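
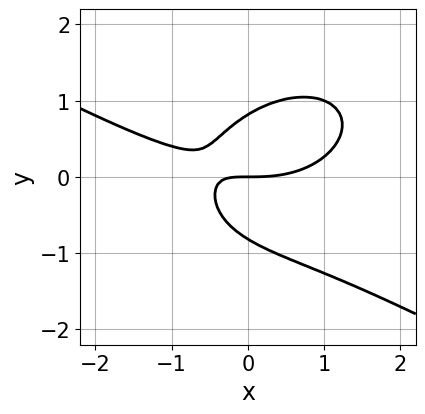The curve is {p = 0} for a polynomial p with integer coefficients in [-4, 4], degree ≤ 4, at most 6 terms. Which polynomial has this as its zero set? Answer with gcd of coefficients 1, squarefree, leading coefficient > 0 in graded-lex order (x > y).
deg p = 3. No degree-2 curve has this shape.
Checking where it meets the axes: one x-axis crossing is at x = 0; it crosses the y-axis at the gridline y = 0.
The integer polynomial consistent with all of this is the stated p.

x^3 + x^2*y + 3*y^3 - 3*x*y - 2*y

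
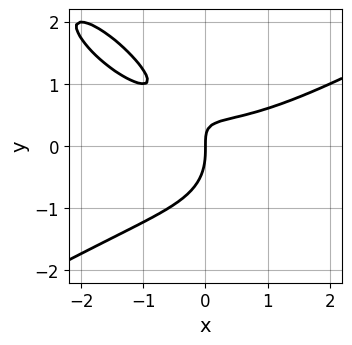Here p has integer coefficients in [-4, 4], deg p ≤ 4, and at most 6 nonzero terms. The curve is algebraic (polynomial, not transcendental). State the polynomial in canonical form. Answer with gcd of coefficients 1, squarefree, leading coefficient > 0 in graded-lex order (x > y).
deg p = 3.
From the visible intercepts: one y-axis crossing is at y = 0; it meets the x-axis at x = 0 (among the integer gridlines).
Solving for integer coefficients yields p as stated.

x^3 - 2*x*y^2 - 2*y^3 - 3*x*y + 2*x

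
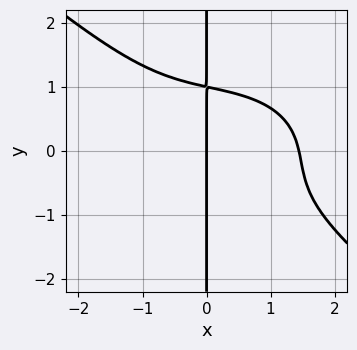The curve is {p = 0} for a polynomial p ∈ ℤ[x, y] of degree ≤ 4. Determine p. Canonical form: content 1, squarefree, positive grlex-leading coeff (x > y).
x^4 + x^2*y^2 + 3*x*y^3 + x^2*y - 3*x

1. deg p = 4. A generic line meets the curve in up to 4 points.
2. Checking where it meets the axes: one x-axis crossing is at x = 0; the visible y-axis segment lies entirely on the curve.
3. Solving for integer coefficients yields p as stated.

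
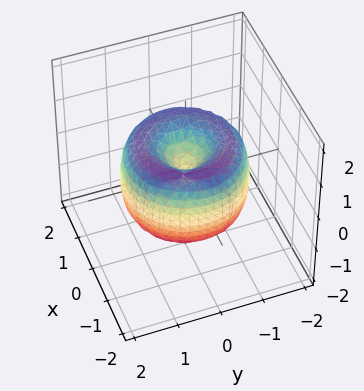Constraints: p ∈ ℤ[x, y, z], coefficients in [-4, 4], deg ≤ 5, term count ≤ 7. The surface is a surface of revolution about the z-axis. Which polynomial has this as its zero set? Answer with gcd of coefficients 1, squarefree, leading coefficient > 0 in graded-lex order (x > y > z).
x^4 + 2*x^2*y^2 + y^4 - 2*x^2 - 2*y^2 + z^2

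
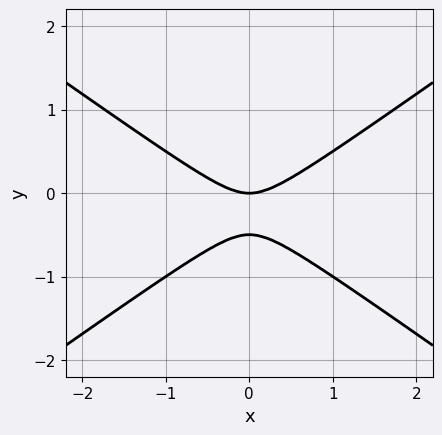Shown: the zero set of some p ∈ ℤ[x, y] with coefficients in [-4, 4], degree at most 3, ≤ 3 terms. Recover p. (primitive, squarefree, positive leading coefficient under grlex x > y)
x^2 - 2*y^2 - y

(a) The degree is 2 — the shape is more complex than any degree-1 curve.
(b) Symmetries: mirror symmetry x ↦ −x ⇒ only even powers of x.
(c) Observable constraints: it meets the y-axis at y = 0 (among the integer gridlines); it crosses the x-axis at the gridline x = 0.
(d) Solving for integer coefficients yields p as stated.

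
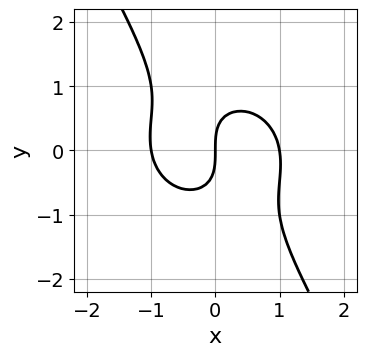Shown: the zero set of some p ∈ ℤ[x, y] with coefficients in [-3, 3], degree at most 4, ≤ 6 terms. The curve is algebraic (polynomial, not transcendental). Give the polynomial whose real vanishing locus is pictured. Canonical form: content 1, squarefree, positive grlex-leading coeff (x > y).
First, deg p = 3. No degree-2 curve has this shape.
Next, checking where it meets the axes: among the integer gridlines, it crosses the x-axis at x ∈ {-1, 0, 1}; it meets the y-axis at y = 0 (among the integer gridlines).
Finally, fitting integer coefficients to these (and the overall shape) gives p.

3*x^3 + x^2*y + 3*x*y^2 + 2*y^3 - 3*x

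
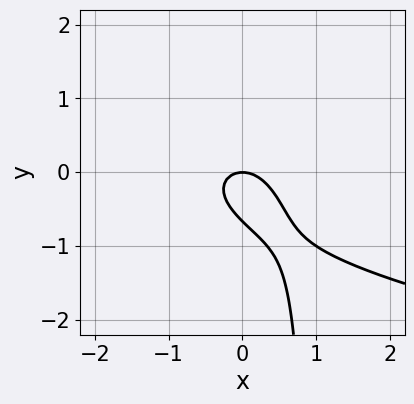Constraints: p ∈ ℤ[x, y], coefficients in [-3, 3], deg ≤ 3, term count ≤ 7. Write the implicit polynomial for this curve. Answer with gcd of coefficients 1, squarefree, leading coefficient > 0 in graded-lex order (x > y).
3*x*y^2 - 3*x^2 - x*y - 3*y^2 - 2*y

First, the degree is 3 — the shape is more complex than any degree-2 curve.
Next, from the visible intercepts: it crosses the x-axis at the gridline x = 0; it meets the y-axis at y = 0 (among the integer gridlines).
Finally, the integer polynomial consistent with all of this is the stated p.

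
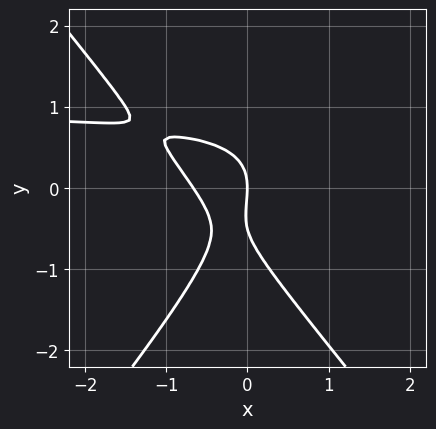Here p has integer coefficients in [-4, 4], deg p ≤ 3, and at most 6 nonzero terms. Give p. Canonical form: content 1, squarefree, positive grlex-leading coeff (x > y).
3*x^2*y - 2*y^3 - 3*x^2 - y^2 - 2*x

(a) The degree is 3 — the shape is more complex than any degree-2 curve.
(b) Observable constraints: it crosses the x-axis at the gridline x = 0; one y-axis crossing is at y = 0.
(c) Putting this together gives p.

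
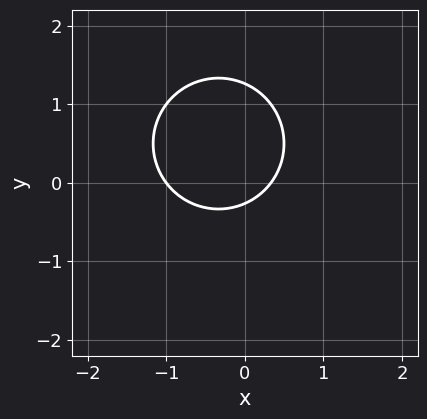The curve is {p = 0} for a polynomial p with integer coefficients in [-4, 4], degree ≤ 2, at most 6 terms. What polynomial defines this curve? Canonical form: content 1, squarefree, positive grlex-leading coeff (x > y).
3*x^2 + 3*y^2 + 2*x - 3*y - 1

The degree is 2 — the shape is more complex than any degree-1 curve.
Against the integer gridlines: it crosses the x-axis at the gridline x = -1.
These observations pin down the coefficients.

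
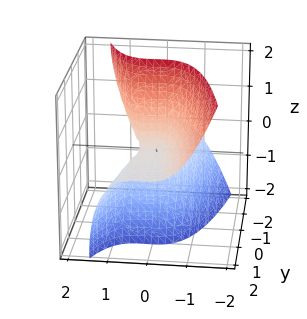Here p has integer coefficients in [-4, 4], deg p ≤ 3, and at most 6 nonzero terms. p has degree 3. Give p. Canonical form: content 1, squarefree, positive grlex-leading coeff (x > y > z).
The degree is 3 — the shape is more complex than any degree-2 surface.
From the axis intercepts and sections: it crosses the x-axis at the gridline x = 0; it meets the z-axis at z = 0 (among the integer gridlines).
Assembling these constraints gives the stated polynomial. Check: (0, -1, 0) on the y-axis lies on the surface, and p(0, -1, 0) = 0. ✓

2*x^3 - x^2 + 2*y*z + z^2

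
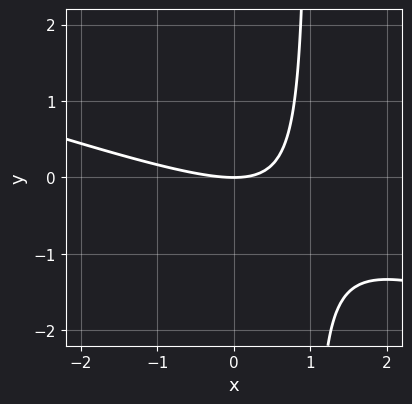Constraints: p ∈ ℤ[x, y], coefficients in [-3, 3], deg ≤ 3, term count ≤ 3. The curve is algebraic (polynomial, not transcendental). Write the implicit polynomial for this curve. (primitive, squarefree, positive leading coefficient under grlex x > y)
x^2 + 3*x*y - 3*y

deg p = 2. No degree-1 curve has this shape.
Checking where it meets the axes: it crosses the y-axis at the gridline y = 0; one x-axis crossing is at x = 0.
These observations pin down the coefficients.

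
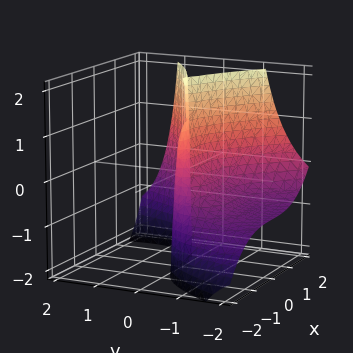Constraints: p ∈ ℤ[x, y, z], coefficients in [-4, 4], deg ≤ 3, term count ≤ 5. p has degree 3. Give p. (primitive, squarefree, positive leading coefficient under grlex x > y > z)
First, the degree is 3 — the shape is more complex than any degree-2 surface.
Then, observable constraints: it meets the y-axis at y = 0 (among the integer gridlines); the visible z-axis segment lies entirely on the surface.
Finally, the integer polynomial consistent with all of this is the stated p.

x^3 - 2*y^2*z - 3*y^2 + y*z - 2*y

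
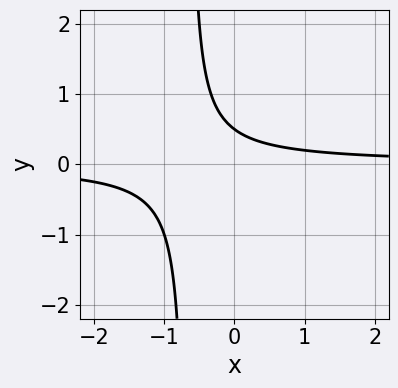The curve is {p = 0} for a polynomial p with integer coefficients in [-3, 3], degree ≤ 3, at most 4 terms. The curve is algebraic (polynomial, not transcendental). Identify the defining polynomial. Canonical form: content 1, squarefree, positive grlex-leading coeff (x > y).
3*x*y + 2*y - 1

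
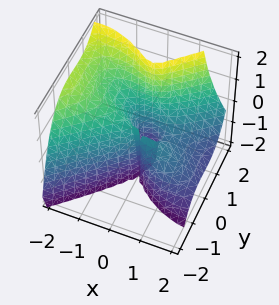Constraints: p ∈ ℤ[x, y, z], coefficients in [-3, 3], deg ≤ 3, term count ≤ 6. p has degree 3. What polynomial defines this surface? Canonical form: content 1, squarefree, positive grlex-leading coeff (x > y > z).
2*x^3 + 3*x^2*z - 3*y^3 + 3*y^2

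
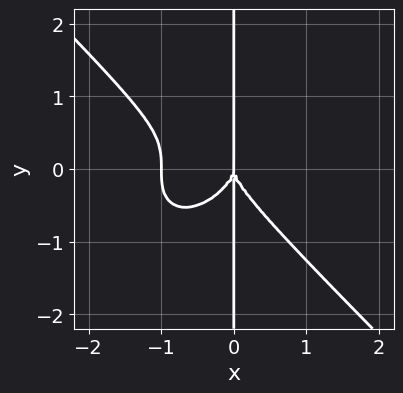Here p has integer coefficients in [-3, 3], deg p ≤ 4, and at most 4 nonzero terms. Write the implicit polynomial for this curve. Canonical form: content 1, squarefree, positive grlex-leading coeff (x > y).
x^4 + x*y^3 + x^3

First, degree: a generic line meets the curve in up to 4 points, so deg p = 4.
Next, checking where it meets the axes: the visible y-axis segment lies entirely on the curve; among the integer gridlines, it crosses the x-axis at x ∈ {-1, 0}.
Finally, solving for integer coefficients yields p as stated.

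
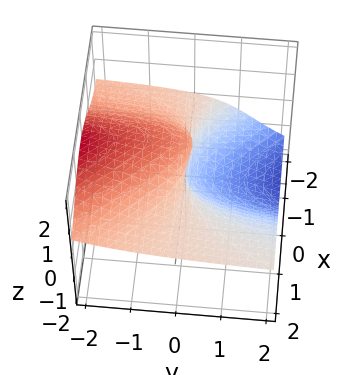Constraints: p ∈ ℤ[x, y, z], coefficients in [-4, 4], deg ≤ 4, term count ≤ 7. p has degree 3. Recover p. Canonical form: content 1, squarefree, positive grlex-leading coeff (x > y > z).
(a) deg p = 3. A generic line meets the surface in up to 3 points.
(b) From the axis intercepts and sections: it crosses the z-axis at the gridline z = 0; every point of the x-axis in the box is on the surface; one y-axis crossing is at y = 0.
(c) Together with the visible shape, these determine p as stated.

3*x^2*z + 2*x*y*z + 2*z^3 + 3*x*z + 2*y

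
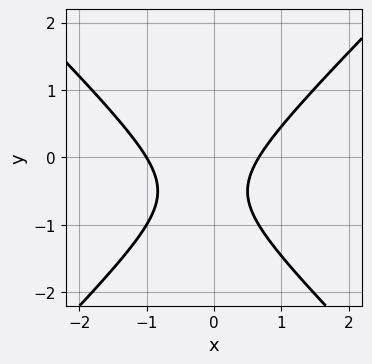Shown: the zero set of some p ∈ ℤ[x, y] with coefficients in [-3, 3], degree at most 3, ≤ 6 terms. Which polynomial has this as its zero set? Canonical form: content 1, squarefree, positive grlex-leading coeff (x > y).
3*x^2 - 3*y^2 + x - 3*y - 2

deg p = 2. No degree-1 curve has this shape.
Against the integer gridlines: it crosses the x-axis at the gridline x = -1; no y-intercept at any integer in the box.
The integer polynomial consistent with all of this is the stated p.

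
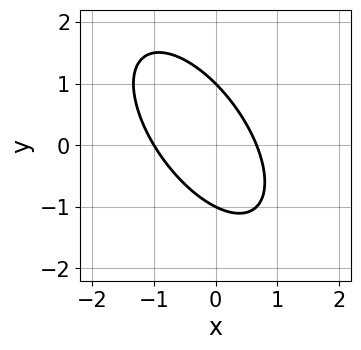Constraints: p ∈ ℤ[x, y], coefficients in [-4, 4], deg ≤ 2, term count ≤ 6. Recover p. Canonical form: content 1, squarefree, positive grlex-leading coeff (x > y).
1. The degree is 2 — the shape is more complex than any degree-1 curve.
2. Reading off the gridlines: among the integer gridlines, it crosses the y-axis at y ∈ {-1, 1}; one x-axis crossing is at x = -1.
3. Putting this together gives p.

3*x^2 + 3*x*y + 2*y^2 + x - 2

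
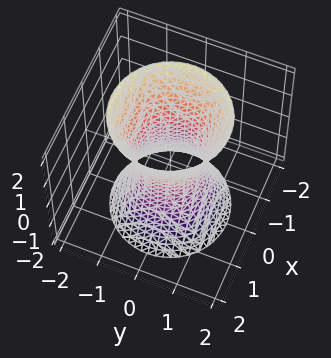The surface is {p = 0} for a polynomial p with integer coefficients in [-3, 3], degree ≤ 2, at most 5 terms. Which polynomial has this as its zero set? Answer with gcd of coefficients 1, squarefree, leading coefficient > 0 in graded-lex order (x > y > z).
3*x^2 + 3*y^2 - z^2 - 2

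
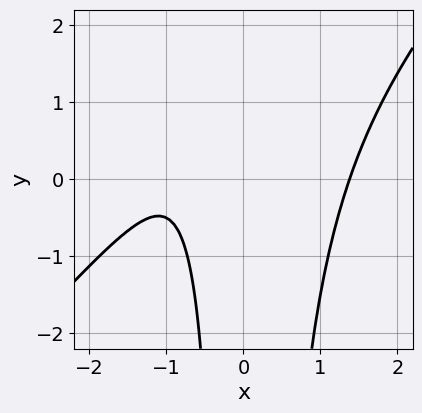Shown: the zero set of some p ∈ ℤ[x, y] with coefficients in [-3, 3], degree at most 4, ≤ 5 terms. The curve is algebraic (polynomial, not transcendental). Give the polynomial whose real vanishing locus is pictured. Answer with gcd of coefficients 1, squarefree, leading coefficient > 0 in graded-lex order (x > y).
2*x^3 - 2*x^2*y + x^2 - 3*x - 3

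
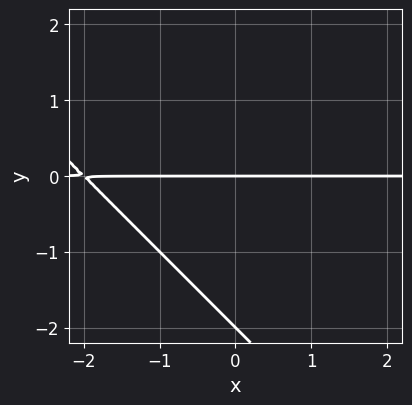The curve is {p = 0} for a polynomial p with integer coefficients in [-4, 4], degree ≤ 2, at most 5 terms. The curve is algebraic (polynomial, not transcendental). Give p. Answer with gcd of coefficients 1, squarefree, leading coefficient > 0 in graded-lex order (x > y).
1. Degree: the shape is more complex than any degree-1 curve, so deg p = 2.
2. From the axis intercepts and sections: every point of the x-axis in the box is on the curve; the y-axis gridline crossings are at y ∈ {-2, 0}.
3. These observations pin down the coefficients.

x*y + y^2 + 2*y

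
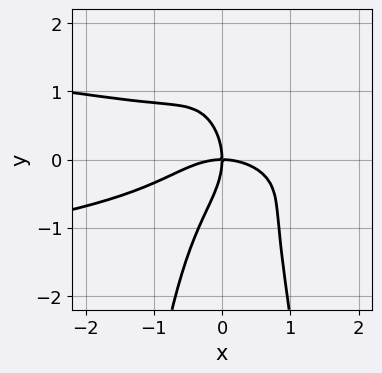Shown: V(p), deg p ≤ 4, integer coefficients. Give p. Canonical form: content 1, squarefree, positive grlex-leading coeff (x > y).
3*x^2*y^2 + x^3 + y^3 + 2*x*y

First, degree: a generic line meets the curve in up to 4 points, so deg p = 4.
Then, checking where it meets the axes: one y-axis crossing is at y = 0; one x-axis crossing is at x = 0.
Finally, matching integer coefficients to the picture gives p.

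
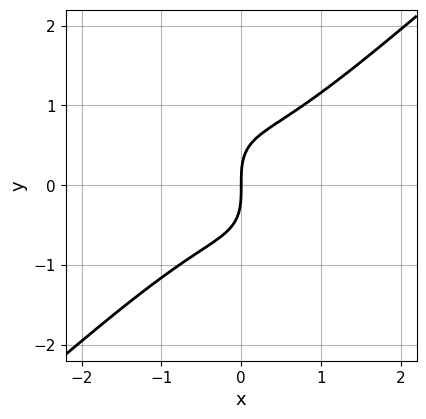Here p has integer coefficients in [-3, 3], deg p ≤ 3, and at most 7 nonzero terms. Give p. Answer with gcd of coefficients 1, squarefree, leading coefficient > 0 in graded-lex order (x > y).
(a) deg p = 3. No degree-2 curve has this shape.
(b) Checking where it meets the axes: it meets the y-axis at y = 0 (among the integer gridlines); it meets the x-axis at x = 0 (among the integer gridlines).
(c) Assembling these constraints gives the stated polynomial.

3*x^3 + x^2*y - 3*x*y^2 - 2*y^3 + 3*x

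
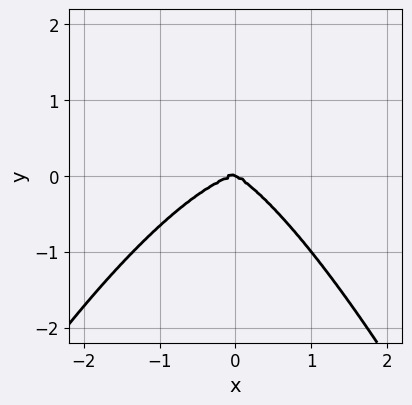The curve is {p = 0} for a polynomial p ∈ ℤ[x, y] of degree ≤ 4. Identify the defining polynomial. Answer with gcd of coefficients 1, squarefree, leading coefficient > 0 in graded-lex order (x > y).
x^4 + x*y^2 + 2*y^3

1. The degree is 4 — a generic line meets the curve in up to 4 points.
2. From the axis intercepts and sections: it crosses the x-axis at the gridline x = 0; one y-axis crossing is at y = 0.
3. The integer polynomial consistent with all of this is the stated p.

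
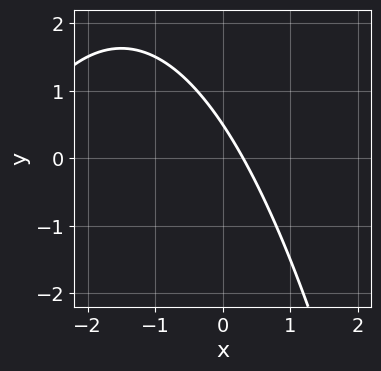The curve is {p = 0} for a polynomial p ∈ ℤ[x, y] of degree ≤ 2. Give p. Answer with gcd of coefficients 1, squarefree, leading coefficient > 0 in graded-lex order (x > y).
(a) The degree is 2 — no degree-1 curve has this shape.
(b) The integer polynomial consistent with all of this is the stated p.

x^2 + 3*x + 2*y - 1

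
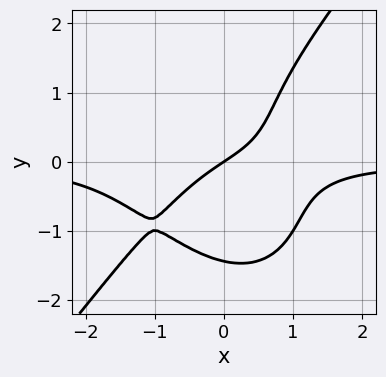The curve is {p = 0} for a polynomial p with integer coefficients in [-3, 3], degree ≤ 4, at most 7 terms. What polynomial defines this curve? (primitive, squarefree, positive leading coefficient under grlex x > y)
2*x^3*y - y^4 + 2*x^2*y + 2*x - 3*y

1. The degree is 4 — no degree-3 curve has this shape.
2. Reading off the gridlines: it meets the y-axis at y = 0 (among the integer gridlines); one x-axis crossing is at x = 0.
3. Putting this together gives p.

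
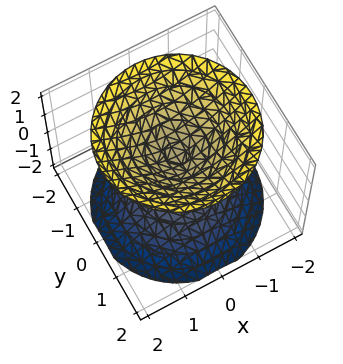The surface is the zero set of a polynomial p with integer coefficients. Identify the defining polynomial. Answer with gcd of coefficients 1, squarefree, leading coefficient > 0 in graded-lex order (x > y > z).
2*x^2 + 2*y^2 - 2*z^2 + 1

There are 2 components. Treating them together as one polynomial.
deg p = 2. Two sheets facing apart; a quadric.
Symmetries: it's symmetric under z → −z, forcing even powers of z; every cross-section ⟂ z is a circle, so x, y appear only via x² + y².
Checking where it meets the axes: the surface avoids every integer y-axis point in the box; a circular section at z = 2 has radius between 1 and 2.
Putting this together gives p.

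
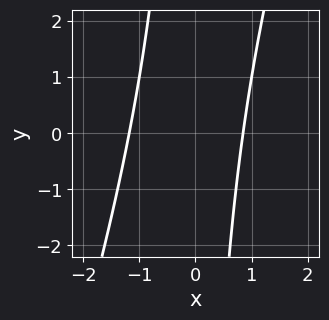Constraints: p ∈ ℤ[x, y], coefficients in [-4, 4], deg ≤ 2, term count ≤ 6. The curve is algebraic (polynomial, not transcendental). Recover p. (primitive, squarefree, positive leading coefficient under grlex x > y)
3*x^2 - x*y + x - 3

The degree is 2 — no degree-1 curve has this shape.
Observable constraints: the curve avoids every integer y-axis point in the box.
Assembling these constraints gives the stated polynomial.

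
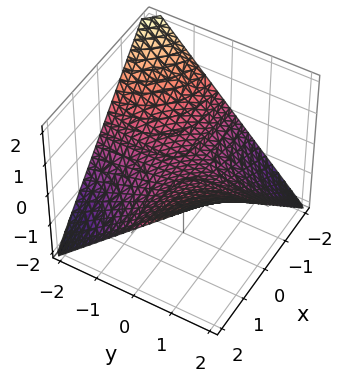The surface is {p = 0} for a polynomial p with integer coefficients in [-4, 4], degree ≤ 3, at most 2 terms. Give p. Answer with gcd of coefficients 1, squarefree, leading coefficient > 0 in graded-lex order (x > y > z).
(a) Degree: a hyperbolic paraboloid; a quadric, so deg p = 2.
(b) Reading off the gridlines: the visible y-axis segment lies entirely on the surface; the visible x-axis segment lies entirely on the surface; it crosses the z-axis at the gridline z = 0.
(c) Putting this together gives p.

x*y - 2*z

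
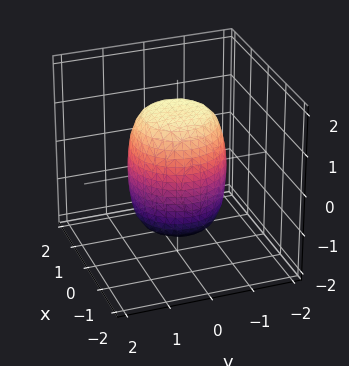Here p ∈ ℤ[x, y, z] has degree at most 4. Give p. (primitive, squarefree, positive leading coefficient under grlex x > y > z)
The degree is 4 — no degree-3 surface has this shape.
Symmetries: every cross-section ⟂ z is a circle, so x, y appear only via x² + y².
Observable constraints: a circular section at z = -1 has radius exactly 1.
Putting this together gives p.

2*x^4 + 4*x^2*y^2 + 2*y^4 - x^2 - y^2 + z^2 - 2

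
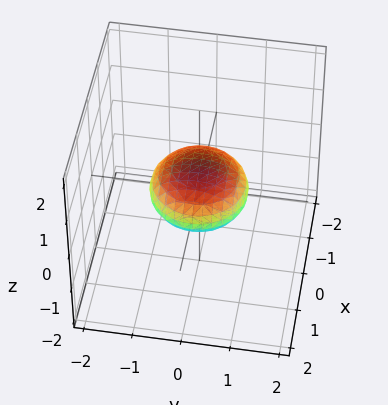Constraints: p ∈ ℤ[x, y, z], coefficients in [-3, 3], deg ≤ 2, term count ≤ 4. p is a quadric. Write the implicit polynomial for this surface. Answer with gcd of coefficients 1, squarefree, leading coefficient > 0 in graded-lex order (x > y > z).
1. deg p = 2. Bounded and convex; a quadric.
2. Symmetry: the z-axis is an axis of rotation, so x and y enter only as x² + y²; the z ↦ −z reflection is a symmetry, so z appears only in even powers.
3. Observable constraints: a circular section at z = 0 has radius exactly 1; among the integer gridlines, it crosses the x-axis at x ∈ {-1, 1}.
4. Solving for integer coefficients yields p as stated. Check: (0, -1, 0) on the y-axis lies on the surface, and p(0, -1, 0) = 0. ✓

x^2 + y^2 + 2*z^2 - 1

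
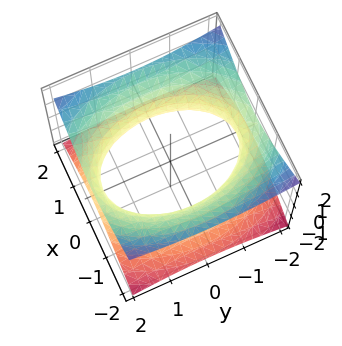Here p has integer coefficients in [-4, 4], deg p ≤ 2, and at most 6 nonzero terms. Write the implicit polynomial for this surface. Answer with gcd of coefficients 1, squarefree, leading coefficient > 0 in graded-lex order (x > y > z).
2*x^2 + y^2 - 3*z^2 - 3

The degree is 2 — one connected sheet with a waist; a quadric.
Symmetries: mirror symmetry z ↦ −z ⇒ only even powers of z; it's symmetric under x → −x, forcing even powers of x; it's symmetric under y → −y, forcing even powers of y.
Checking where it meets the axes: the surface avoids every integer z-axis point in the box.
The integer polynomial consistent with all of this is the stated p.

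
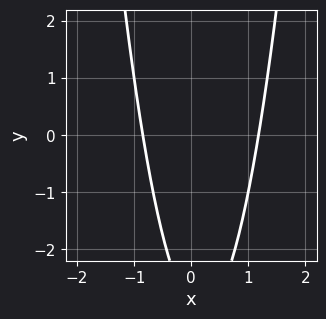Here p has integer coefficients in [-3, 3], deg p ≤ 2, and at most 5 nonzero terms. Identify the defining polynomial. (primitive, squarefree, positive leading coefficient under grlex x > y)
3*x^2 - x - y - 3

1. Degree: a generic line meets the curve in up to 2 points, so deg p = 2.
2. From the axis intercepts and sections: no y-intercept at any integer in the box.
3. Assembling these constraints gives the stated polynomial.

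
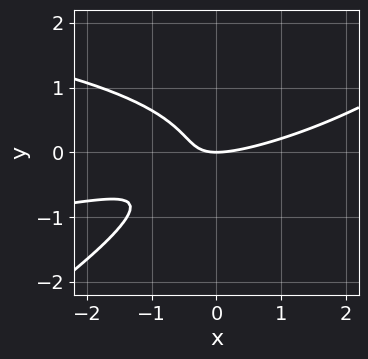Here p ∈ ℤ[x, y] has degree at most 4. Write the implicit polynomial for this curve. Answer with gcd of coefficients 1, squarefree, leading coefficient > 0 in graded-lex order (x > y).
2*x*y^2 - 3*y^3 + x^2 - 3*x*y - 2*y

(a) The degree is 3 — no degree-2 curve has this shape.
(b) Reading off the gridlines: one x-axis crossing is at x = 0; it meets the y-axis at y = 0 (among the integer gridlines).
(c) The integer polynomial consistent with all of this is the stated p.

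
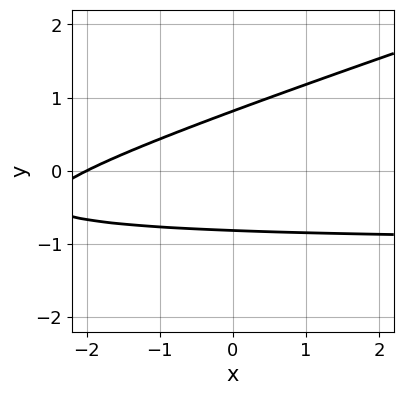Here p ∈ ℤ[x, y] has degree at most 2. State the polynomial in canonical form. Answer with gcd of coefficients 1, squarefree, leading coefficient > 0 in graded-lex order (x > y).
x*y - 3*y^2 + x + 2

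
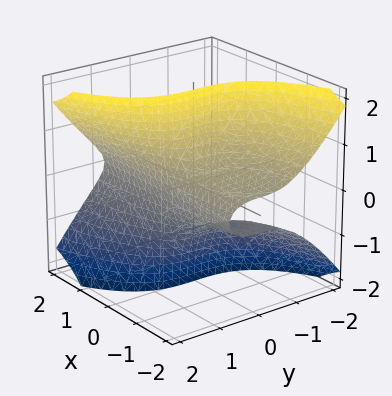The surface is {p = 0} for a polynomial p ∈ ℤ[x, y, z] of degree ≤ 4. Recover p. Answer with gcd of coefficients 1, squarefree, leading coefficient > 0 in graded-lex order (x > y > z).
3*x*z^2 - 2*y^3 + 1

Degree: the shape is more complex than any degree-2 surface, so deg p = 3.
From the visible intercepts: no x-intercept at any integer in the box; no z-intercept at any integer in the box.
Fitting integer coefficients to these (and the overall shape) gives p.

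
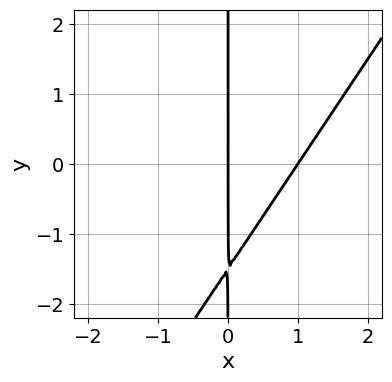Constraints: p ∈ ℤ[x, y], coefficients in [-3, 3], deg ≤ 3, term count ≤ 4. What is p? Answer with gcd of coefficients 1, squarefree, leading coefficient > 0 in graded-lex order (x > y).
3*x^2 - 2*x*y - 3*x

First, the degree is 2 — a generic line meets the curve in up to 2 points.
Then, against the integer gridlines: the visible y-axis segment lies entirely on the curve; the x-axis gridline crossings are at x ∈ {0, 1}.
Finally, fitting integer coefficients to these (and the overall shape) gives p.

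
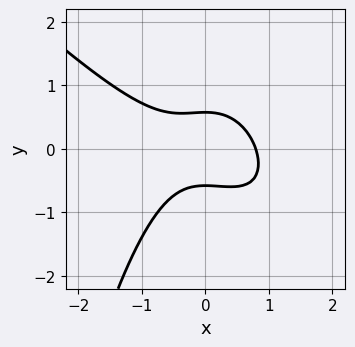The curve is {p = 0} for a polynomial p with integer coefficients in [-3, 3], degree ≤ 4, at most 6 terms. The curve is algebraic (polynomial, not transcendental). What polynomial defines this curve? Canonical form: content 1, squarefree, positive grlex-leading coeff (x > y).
First, deg p = 3.
Finally, the integer polynomial consistent with all of this is the stated p.

2*x^3 + 2*x^2*y + 3*y^2 - 1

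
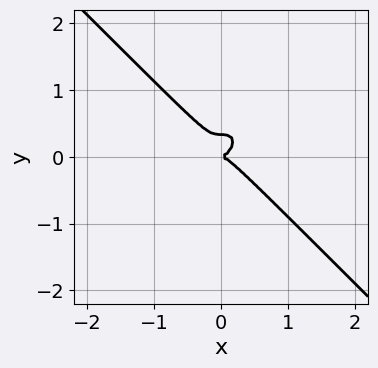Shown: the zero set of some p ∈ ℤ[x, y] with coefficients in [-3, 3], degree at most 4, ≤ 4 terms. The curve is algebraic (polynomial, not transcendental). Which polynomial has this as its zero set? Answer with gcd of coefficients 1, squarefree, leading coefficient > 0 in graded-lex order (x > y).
3*x^3 + 3*y^3 - y^2

Degree: no degree-2 curve has this shape, so deg p = 3.
From the visible intercepts: one x-axis crossing is at x = 0; it meets the y-axis at y = 0 (among the integer gridlines).
Together with the visible shape, these determine p as stated.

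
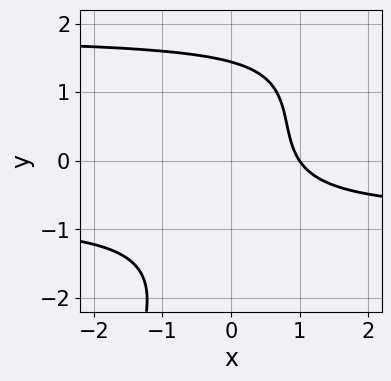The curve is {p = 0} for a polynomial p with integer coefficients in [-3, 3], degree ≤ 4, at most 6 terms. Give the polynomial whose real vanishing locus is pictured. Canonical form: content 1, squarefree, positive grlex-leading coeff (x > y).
2*x*y^2 - y^3 - 2*x*y - 3*x + 3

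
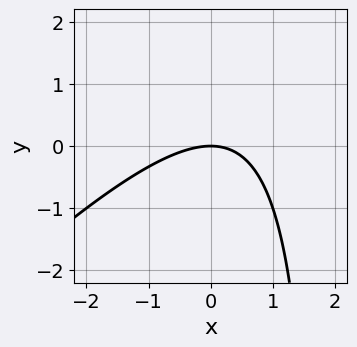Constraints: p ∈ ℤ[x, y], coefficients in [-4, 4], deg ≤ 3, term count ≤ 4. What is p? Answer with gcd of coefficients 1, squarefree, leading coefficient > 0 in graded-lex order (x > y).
x^2 - x*y + 2*y

1. Degree: no degree-1 curve has this shape, so deg p = 2.
2. Checking where it meets the axes: it meets the x-axis at x = 0 (among the integer gridlines); it meets the y-axis at y = 0 (among the integer gridlines).
3. Matching integer coefficients to the picture gives p.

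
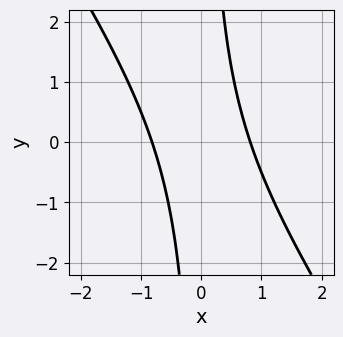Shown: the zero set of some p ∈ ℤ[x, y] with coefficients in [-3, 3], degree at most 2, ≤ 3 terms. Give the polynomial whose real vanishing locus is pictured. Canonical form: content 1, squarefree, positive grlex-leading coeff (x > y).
(a) deg p = 2. The shape is more complex than any degree-1 curve.
(b) From the visible intercepts: it misses every integer gridline on the y-axis.
(c) The integer polynomial consistent with all of this is the stated p.

3*x^2 + 2*x*y - 2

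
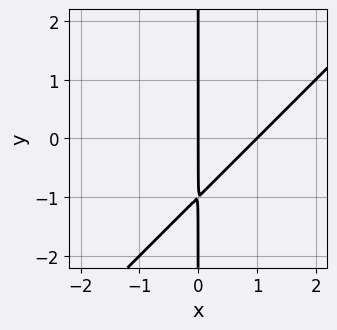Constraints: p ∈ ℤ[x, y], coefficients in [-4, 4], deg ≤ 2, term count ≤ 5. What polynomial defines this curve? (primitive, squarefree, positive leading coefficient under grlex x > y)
x^2 - x*y - x

Degree: a generic line meets the curve in up to 2 points, so deg p = 2.
Against the integer gridlines: the x-axis gridline crossings are at x ∈ {0, 1}; every point of the y-axis in the box is on the curve.
Solving for integer coefficients yields p as stated.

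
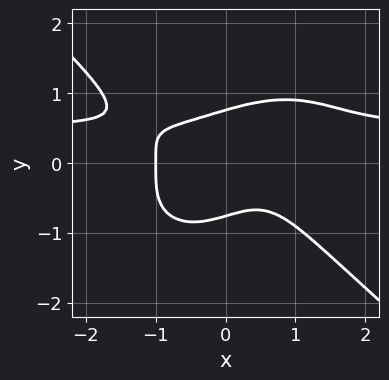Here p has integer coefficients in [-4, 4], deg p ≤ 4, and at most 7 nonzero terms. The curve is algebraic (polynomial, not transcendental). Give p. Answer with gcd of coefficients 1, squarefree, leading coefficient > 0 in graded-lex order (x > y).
2*x^3*y + 3*y^4 - x^3 - 2*x*y - 1

The degree is 4 — a generic line meets the curve in up to 4 points.
Reading off the gridlines: it crosses the x-axis at the gridline x = -1.
Putting this together gives p.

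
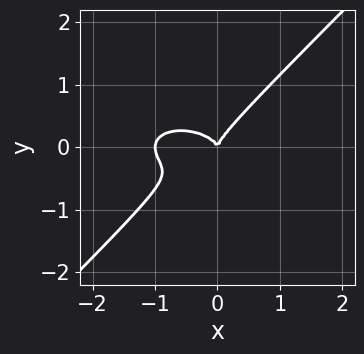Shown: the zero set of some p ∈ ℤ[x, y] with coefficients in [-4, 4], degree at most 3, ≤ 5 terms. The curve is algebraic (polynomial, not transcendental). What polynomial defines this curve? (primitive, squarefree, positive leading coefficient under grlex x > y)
First, deg p = 3. The shape is more complex than any degree-2 curve.
Next, checking where it meets the axes: it meets the y-axis at y = 0 (among the integer gridlines); the x-axis gridline crossings are at x ∈ {-1, 0}.
Finally, these observations pin down the coefficients.

x^3 + 2*x*y^2 - 3*y^3 + x^2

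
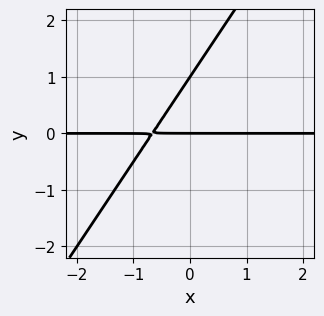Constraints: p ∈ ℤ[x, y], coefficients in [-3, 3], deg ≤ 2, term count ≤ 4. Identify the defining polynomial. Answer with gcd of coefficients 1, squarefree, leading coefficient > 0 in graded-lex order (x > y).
3*x*y - 2*y^2 + 2*y

Degree: no degree-1 curve has this shape, so deg p = 2.
From the visible intercepts: the visible x-axis segment lies entirely on the curve; the y-axis gridline crossings are at y ∈ {0, 1}.
Putting this together gives p.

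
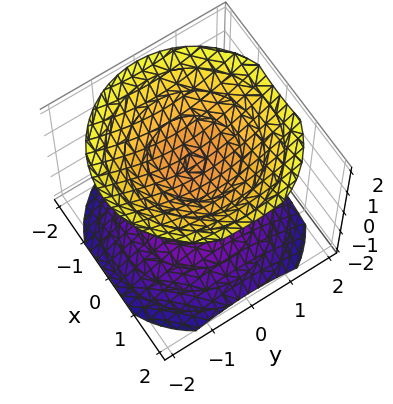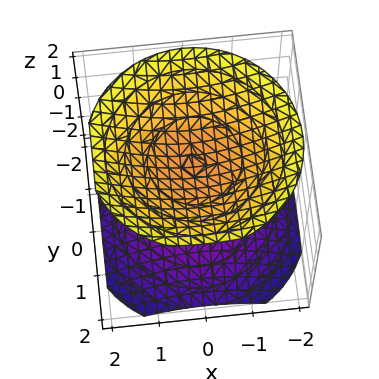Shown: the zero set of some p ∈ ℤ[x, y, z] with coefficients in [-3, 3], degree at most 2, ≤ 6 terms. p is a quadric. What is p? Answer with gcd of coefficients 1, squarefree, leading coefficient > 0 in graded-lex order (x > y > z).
First, there are 2 components. They look like related sheets of one shape, so recover p as a whole.
Next, degree: two sheets facing apart; a quadric, so deg p = 2.
Next, symmetries: the surface is invariant under rotation about z: p = q(x² + y², z); mirror symmetry z ↦ −z ⇒ only even powers of z.
Then, against the integer gridlines: the z-axis gridline crossings are at z ∈ {-1, 1}; no x-intercept at any integer in the box.
Finally, these observations pin down the coefficients.

2*x^2 + 2*y^2 - 3*z^2 + 3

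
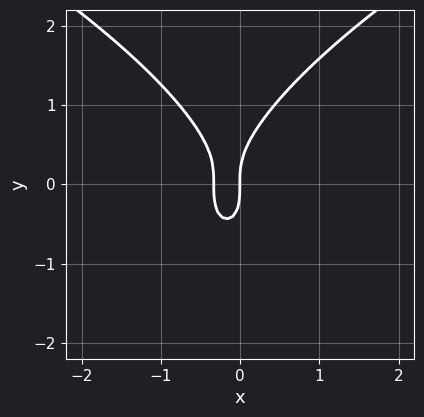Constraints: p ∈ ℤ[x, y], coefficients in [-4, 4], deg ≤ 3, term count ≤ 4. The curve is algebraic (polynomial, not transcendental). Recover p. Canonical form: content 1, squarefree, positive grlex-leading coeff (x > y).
Degree: the shape is more complex than any degree-2 curve, so deg p = 3.
From the axis intercepts and sections: it meets the y-axis at y = 0 (among the integer gridlines); it crosses the x-axis at the gridline x = 0.
Together with the visible shape, these determine p as stated.

y^3 - 3*x^2 - x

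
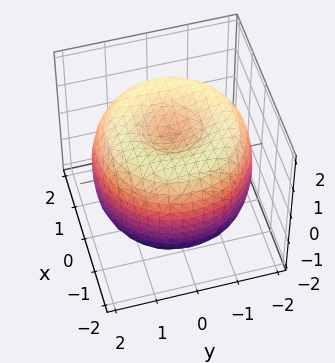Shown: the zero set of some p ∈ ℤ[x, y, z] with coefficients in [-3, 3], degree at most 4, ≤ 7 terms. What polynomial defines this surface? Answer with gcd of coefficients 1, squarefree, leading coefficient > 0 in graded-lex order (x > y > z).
x^4 + 2*x^2*y^2 + y^4 - 3*x^2 - 3*y^2 + 2*z^2 - 2

(a) deg p = 4. A generic line meets the surface in up to 4 points.
(b) By symmetry, the z-axis is an axis of rotation, so x and y enter only as x² + y².
(c) Checking where it meets the axes: a circular section at z = -1 has radius between 1 and 2; among the integer gridlines, it crosses the z-axis at z ∈ {-1, 1}.
(d) These observations pin down the coefficients.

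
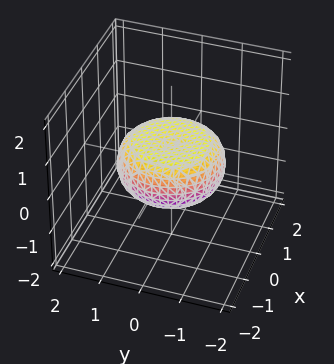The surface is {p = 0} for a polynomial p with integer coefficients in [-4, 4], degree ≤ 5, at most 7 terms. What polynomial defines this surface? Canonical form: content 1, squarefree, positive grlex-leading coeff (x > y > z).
deg p = 4. No degree-3 surface has this shape.
By symmetry, every cross-section ⟂ z is a circle, so x, y appear only via x² + y².
Observable constraints: a circular section at z = 0 has radius between 1 and 2.
The integer polynomial consistent with all of this is the stated p.

x^4 + 2*x^2*y^2 + y^4 - x^2 - y^2 + 3*z^2 - 1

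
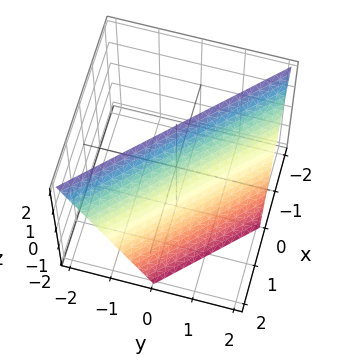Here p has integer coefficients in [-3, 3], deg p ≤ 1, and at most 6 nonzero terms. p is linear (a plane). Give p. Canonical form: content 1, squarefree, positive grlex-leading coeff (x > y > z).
2*x + 2*y + z - 2

1. The degree is 1 — the surface is flat (a plane).
2. Observable constraints: it crosses the y-axis at the gridline y = 1; it crosses the z-axis at the gridline z = 2; it crosses the x-axis at the gridline x = 1.
3. Matching integer coefficients to the picture gives p.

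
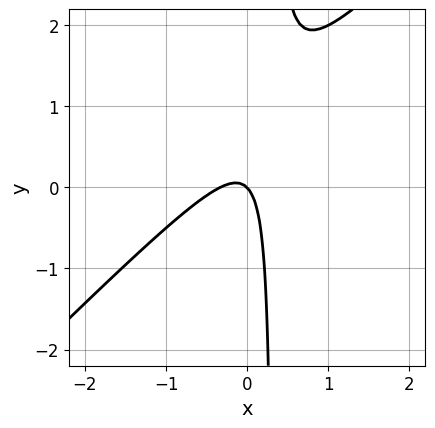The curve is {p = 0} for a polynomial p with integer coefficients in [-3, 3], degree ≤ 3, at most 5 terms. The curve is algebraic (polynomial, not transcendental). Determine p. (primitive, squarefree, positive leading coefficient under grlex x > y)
3*x^2 - 3*x*y + x + y

1. The degree is 2 — no degree-1 curve has this shape.
2. From the axis intercepts and sections: it crosses the y-axis at the gridline y = 0; it meets the x-axis at x = 0 (among the integer gridlines).
3. Together with the visible shape, these determine p as stated.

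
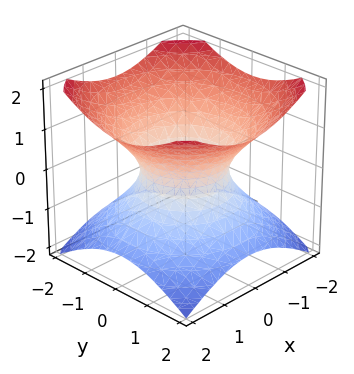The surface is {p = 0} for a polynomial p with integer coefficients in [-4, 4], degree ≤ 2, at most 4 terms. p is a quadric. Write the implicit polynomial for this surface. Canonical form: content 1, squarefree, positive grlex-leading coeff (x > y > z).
2*x^2 + 2*y^2 - 3*z^2 - 2

deg p = 2. An hourglass — one-sheet hyperboloid; a quadric.
Symmetries: mirror symmetry z ↦ −z ⇒ only even powers of z; the surface is invariant under rotation about z: p = q(x² + y², z).
Reading off the gridlines: a circular section at z = 0 has radius exactly 1; among the integer gridlines, it crosses the x-axis at x ∈ {-1, 1}.
These observations pin down the coefficients. Check: (0, 1, 0) on the y-axis lies on the surface, and p(0, 1, 0) = 0. ✓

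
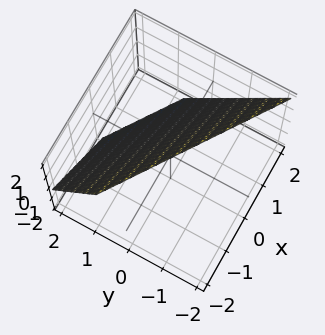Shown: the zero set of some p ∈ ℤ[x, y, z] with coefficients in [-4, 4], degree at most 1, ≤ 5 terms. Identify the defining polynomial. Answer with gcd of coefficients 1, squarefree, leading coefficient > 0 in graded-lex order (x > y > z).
2*x + 3*y + 2*z - 2

1. Degree: the surface is flat (a plane), so deg p = 1.
2. Reading off the gridlines: it meets the z-axis at z = 1 (among the integer gridlines); it crosses the x-axis at the gridline x = 1.
3. Assembling these constraints gives the stated polynomial.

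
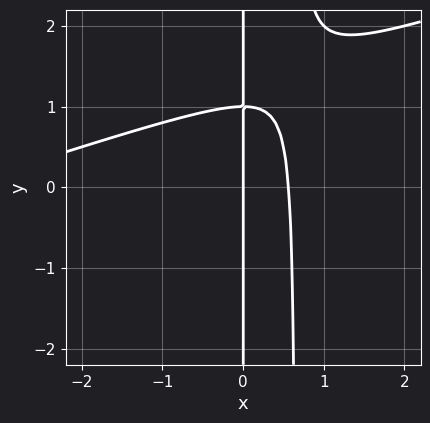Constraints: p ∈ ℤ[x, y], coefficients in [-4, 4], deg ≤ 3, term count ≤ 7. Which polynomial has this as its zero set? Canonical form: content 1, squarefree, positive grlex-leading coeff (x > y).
First, degree: a generic line meets the curve in up to 3 points, so deg p = 3.
Next, from the visible intercepts: it crosses the x-axis at the gridline x = 0; the visible y-axis segment lies entirely on the curve.
Finally, matching integer coefficients to the picture gives p.

x^3 - 3*x^2*y + 3*x^2 + 2*x*y - 2*x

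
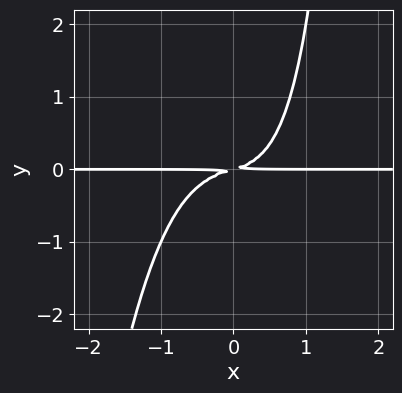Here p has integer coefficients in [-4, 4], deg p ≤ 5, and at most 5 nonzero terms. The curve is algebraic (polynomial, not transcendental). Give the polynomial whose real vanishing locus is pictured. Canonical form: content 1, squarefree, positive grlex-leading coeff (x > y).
First, the degree is 4 — a generic line meets the curve in up to 4 points.
Next, from the axis intercepts and sections: the visible x-axis segment lies entirely on the curve.
Finally, together with the visible shape, these determine p as stated.

3*x^3*y + x*y^2 + x*y - 3*y^2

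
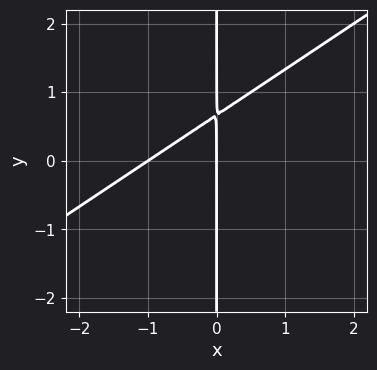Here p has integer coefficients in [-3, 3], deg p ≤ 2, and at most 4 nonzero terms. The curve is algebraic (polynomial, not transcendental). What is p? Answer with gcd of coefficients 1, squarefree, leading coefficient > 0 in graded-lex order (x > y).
2*x^2 - 3*x*y + 2*x

Degree: no degree-1 curve has this shape, so deg p = 2.
Reading off the gridlines: the x-axis gridline crossings are at x ∈ {-1, 0}; every point of the y-axis in the box is on the curve.
The integer polynomial consistent with all of this is the stated p.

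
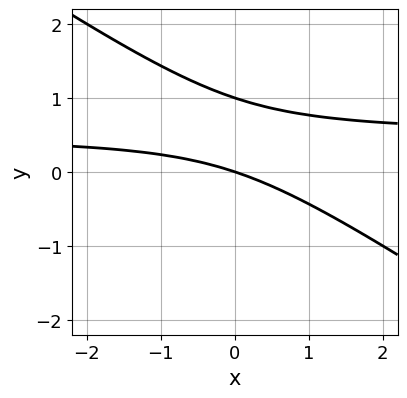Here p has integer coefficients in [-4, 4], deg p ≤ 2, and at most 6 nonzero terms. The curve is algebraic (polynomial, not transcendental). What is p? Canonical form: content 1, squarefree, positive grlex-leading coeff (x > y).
deg p = 2. A generic line meets the curve in up to 2 points.
Against the integer gridlines: among the integer gridlines, it crosses the y-axis at y ∈ {0, 1}; one x-axis crossing is at x = 0.
Together with the visible shape, these determine p as stated.

2*x*y + 3*y^2 - x - 3*y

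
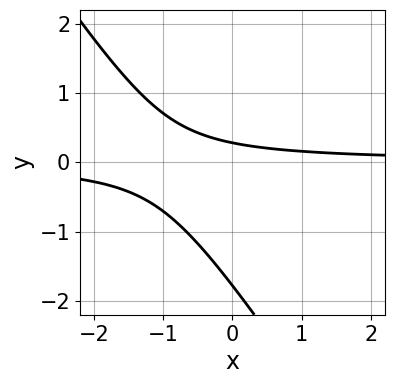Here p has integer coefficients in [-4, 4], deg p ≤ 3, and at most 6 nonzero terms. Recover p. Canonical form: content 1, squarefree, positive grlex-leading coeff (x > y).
First, degree: a generic line meets the curve in up to 2 points, so deg p = 2.
Then, against the integer gridlines: the curve avoids every integer x-axis point in the box.
Finally, matching integer coefficients to the picture gives p.

3*x*y + 2*y^2 + 3*y - 1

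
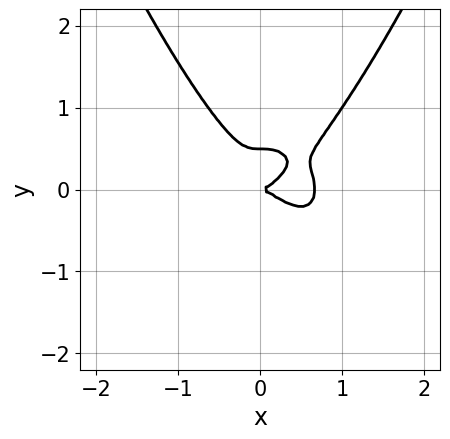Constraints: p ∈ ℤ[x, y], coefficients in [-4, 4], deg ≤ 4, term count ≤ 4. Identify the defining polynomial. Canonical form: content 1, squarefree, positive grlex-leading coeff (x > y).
3*x^4 - 2*x^3 - 2*y^3 + y^2

1. deg p = 4. No degree-3 curve has this shape.
2. Against the integer gridlines: it meets the y-axis at y = 0 (among the integer gridlines); it crosses the x-axis at the gridline x = 0.
3. Together with the visible shape, these determine p as stated.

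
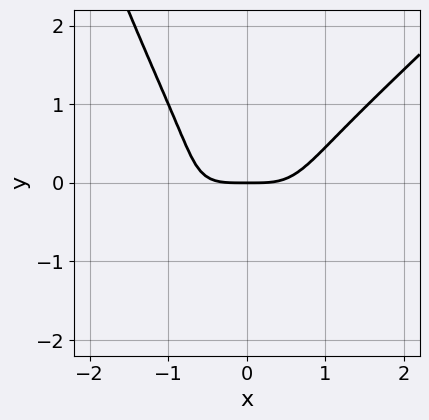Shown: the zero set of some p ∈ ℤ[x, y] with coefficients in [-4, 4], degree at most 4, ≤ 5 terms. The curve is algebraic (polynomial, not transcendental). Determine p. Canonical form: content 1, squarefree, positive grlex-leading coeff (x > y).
(a) The degree is 4 — the shape is more complex than any degree-3 curve.
(b) Reading off the gridlines: it crosses the y-axis at the gridline y = 0; one x-axis crossing is at x = 0.
(c) These observations pin down the coefficients.

x^4 - x^3*y - y^3 - y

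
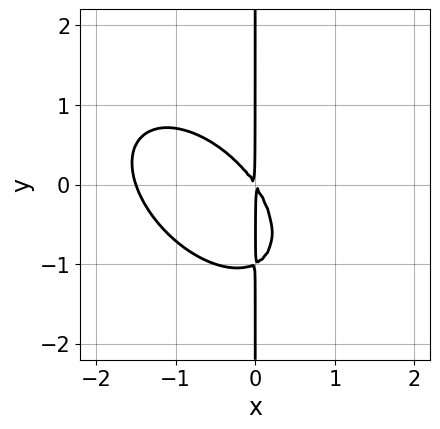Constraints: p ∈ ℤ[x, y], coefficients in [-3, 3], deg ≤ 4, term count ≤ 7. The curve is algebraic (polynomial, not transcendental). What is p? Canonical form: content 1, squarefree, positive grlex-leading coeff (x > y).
The degree is 3 — no degree-2 curve has this shape.
Reading off the gridlines: every point of the y-axis in the box is on the curve.
These observations pin down the coefficients.

2*x^3 + 2*x^2*y + 2*x*y^2 + 3*x^2 + 2*x*y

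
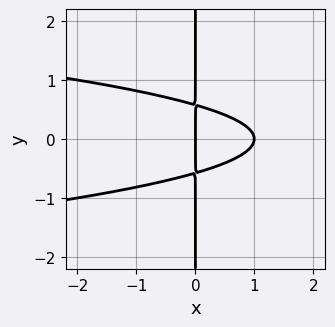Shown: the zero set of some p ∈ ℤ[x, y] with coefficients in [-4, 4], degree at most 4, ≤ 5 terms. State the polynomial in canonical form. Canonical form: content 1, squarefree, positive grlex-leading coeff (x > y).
3*x*y^2 + x^2 - x

Degree: no degree-2 curve has this shape, so deg p = 3.
Symmetries: it's symmetric under y → −y, forcing even powers of y.
From the visible intercepts: the x-axis gridline crossings are at x ∈ {0, 1}; every point of the y-axis in the box is on the curve.
The integer polynomial consistent with all of this is the stated p.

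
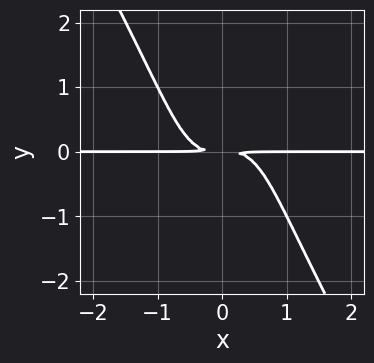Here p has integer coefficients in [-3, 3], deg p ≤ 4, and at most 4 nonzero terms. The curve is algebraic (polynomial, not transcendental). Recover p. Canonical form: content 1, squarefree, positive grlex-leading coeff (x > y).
Degree: a generic line meets the curve in up to 4 points, so deg p = 4.
From the axis intercepts and sections: every point of the x-axis in the box is on the curve.
Together with the visible shape, these determine p as stated.

3*x^3*y - x*y^3 + 2*y^2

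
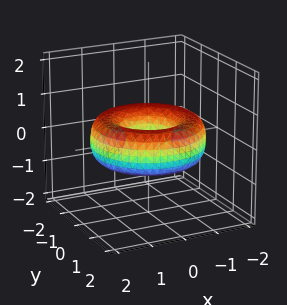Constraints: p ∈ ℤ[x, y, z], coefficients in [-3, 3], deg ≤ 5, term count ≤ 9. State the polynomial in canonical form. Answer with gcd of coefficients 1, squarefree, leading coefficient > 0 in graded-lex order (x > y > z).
(a) deg p = 4.
(b) Symmetries: rotational symmetry about the z-axis ⇒ p depends on x, y only through x² + y².
(c) From the axis intercepts and sections: a circular section at z = 0 has radius between 0 and 1; it misses every integer gridline on the z-axis.
(d) Putting this together gives p.

x^4 + 2*x^2*y^2 + y^4 - 3*x^2 - 3*y^2 + 3*z^2 + 1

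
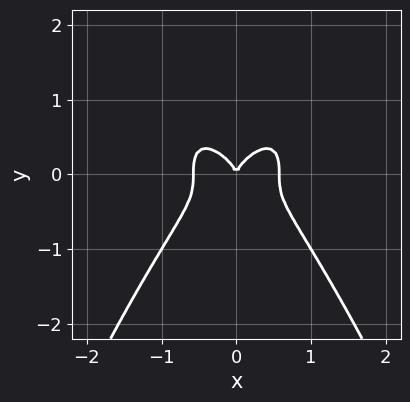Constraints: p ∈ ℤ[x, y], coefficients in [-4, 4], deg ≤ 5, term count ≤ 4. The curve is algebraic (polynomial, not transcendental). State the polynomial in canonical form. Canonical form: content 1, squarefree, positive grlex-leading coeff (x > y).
3*x^4 + 2*y^3 - x^2

1. deg p = 4.
2. Symmetries: mirror symmetry x ↦ −x ⇒ only even powers of x.
3. Observable constraints: it crosses the x-axis at the gridline x = 0; it meets the y-axis at y = 0 (among the integer gridlines).
4. Putting this together gives p.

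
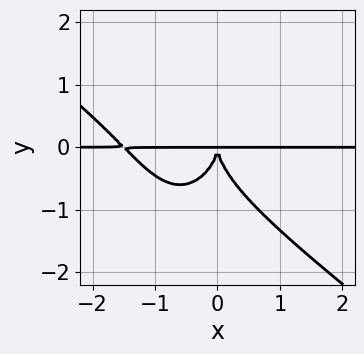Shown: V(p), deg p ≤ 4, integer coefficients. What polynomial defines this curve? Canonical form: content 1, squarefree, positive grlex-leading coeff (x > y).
deg p = 4.
Against the integer gridlines: the visible x-axis segment lies entirely on the curve.
The integer polynomial consistent with all of this is the stated p.

2*x^3*y + 2*x^2*y^2 + y^4 + 3*x^2*y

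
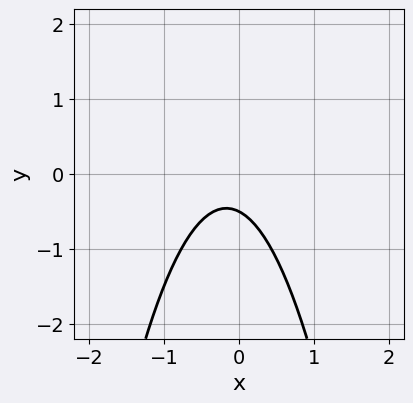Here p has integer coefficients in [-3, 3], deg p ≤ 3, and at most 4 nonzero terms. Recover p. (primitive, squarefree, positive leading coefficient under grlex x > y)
3*x^2 + x + 2*y + 1

Degree: no degree-1 curve has this shape, so deg p = 2.
Observable constraints: the curve avoids every integer x-axis point in the box.
Fitting integer coefficients to these (and the overall shape) gives p.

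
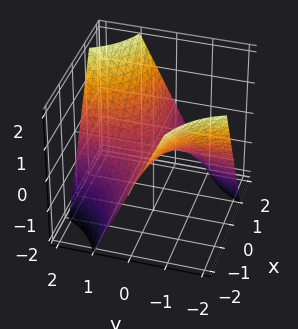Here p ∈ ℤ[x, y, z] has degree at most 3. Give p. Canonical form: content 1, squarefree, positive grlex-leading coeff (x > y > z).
x*y - z

1. Degree: a hyperbolic paraboloid; a quadric, so deg p = 2.
2. From the axis intercepts and sections: the visible y-axis segment lies entirely on the surface; it meets the z-axis at z = 0 (among the integer gridlines).
3. The integer polynomial consistent with all of this is the stated p. Check: (-2, 0, 0) on the x-axis lies on the surface, and p(-2, 0, 0) = 0. ✓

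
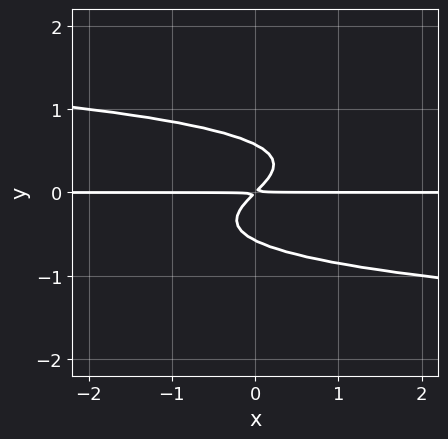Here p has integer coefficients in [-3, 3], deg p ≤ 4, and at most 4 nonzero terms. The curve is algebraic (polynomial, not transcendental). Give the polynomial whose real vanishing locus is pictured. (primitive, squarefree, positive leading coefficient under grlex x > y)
3*y^4 + x*y - y^2

(a) deg p = 4. No degree-3 curve has this shape.
(b) From the visible intercepts: every point of the x-axis in the box is on the curve.
(c) The integer polynomial consistent with all of this is the stated p.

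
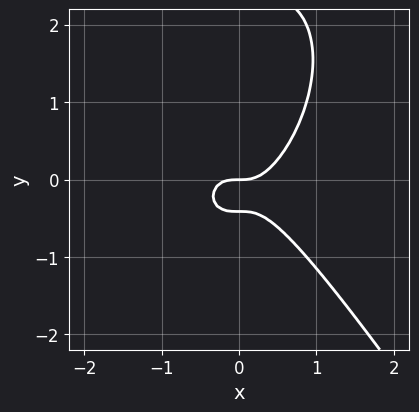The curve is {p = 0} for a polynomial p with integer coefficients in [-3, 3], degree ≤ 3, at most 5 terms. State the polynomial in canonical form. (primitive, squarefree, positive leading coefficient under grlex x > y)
First, deg p = 3. The shape is more complex than any degree-2 curve.
Then, checking where it meets the axes: it meets the x-axis at x = 0 (among the integer gridlines); one y-axis crossing is at y = 0.
Finally, assembling these constraints gives the stated polynomial.

3*x^3 + y^3 - 2*y^2 - y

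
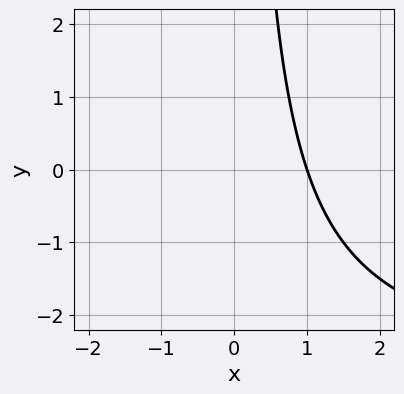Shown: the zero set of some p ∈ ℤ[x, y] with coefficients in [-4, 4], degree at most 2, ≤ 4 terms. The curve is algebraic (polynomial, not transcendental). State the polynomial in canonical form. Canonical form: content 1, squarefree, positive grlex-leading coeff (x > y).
deg p = 2.
Checking where it meets the axes: it meets the x-axis at x = 1 (among the integer gridlines); the curve avoids every integer y-axis point in the box.
Together with the visible shape, these determine p as stated.

x*y + 3*x - 3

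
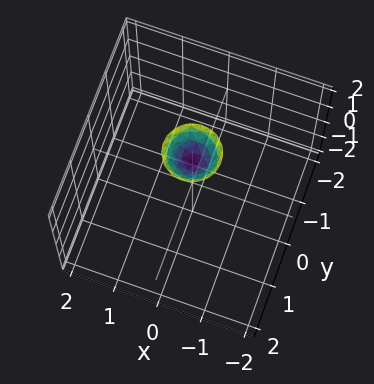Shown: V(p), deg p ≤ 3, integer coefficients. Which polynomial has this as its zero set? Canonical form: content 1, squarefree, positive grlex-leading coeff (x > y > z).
3*x^2 + 3*y^2 - 2*z + 3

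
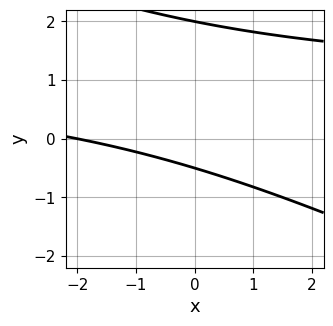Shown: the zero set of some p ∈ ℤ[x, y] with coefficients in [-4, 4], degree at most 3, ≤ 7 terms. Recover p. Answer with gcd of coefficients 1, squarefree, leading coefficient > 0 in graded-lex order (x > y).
x*y + 2*y^2 - x - 3*y - 2

(a) The degree is 2 — the shape is more complex than any degree-1 curve.
(b) Reading off the gridlines: it crosses the y-axis at the gridline y = 2; it meets the x-axis at x = -2 (among the integer gridlines).
(c) Matching integer coefficients to the picture gives p.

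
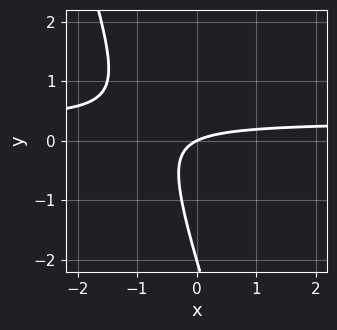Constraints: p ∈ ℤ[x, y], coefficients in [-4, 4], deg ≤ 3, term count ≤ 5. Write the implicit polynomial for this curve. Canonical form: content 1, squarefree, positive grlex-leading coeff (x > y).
3*x*y + y^2 - x + 2*y

deg p = 2. No degree-1 curve has this shape.
From the visible intercepts: the y-axis gridline crossings are at y ∈ {-2, 0}; it meets the x-axis at x = 0 (among the integer gridlines).
The integer polynomial consistent with all of this is the stated p.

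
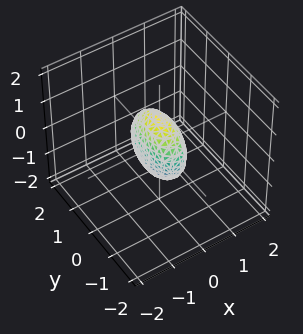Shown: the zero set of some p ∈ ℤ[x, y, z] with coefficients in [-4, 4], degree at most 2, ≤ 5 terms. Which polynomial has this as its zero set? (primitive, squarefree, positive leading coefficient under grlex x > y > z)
1. deg p = 2. Bounded and convex; a quadric.
2. Symmetries: it's symmetric under x → −x, forcing even powers of x; it's symmetric under y → −y, forcing even powers of y; the z ↦ −z reflection is a symmetry, so z appears only in even powers.
3. Checking where it meets the axes: among the integer gridlines, it crosses the y-axis at y ∈ {-1, 1}; the z-axis gridline crossings are at z ∈ {-1, 1}.
4. Fitting integer coefficients to these (and the overall shape) gives p.

3*x^2 + y^2 + z^2 - 1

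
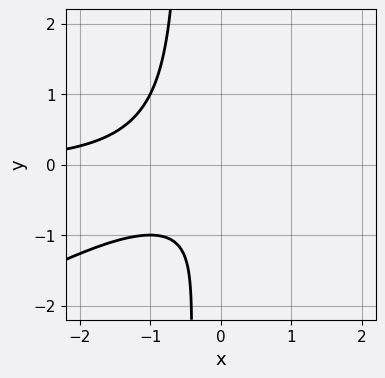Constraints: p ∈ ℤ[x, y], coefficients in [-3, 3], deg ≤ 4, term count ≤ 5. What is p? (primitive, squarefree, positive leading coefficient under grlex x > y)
x^2*y - 2*x*y^2 - y^2 - y - 1

First, degree: the shape is more complex than any degree-2 curve, so deg p = 3.
Next, checking where it meets the axes: it misses every integer gridline on the x-axis; no y-intercept at any integer in the box.
Finally, together with the visible shape, these determine p as stated.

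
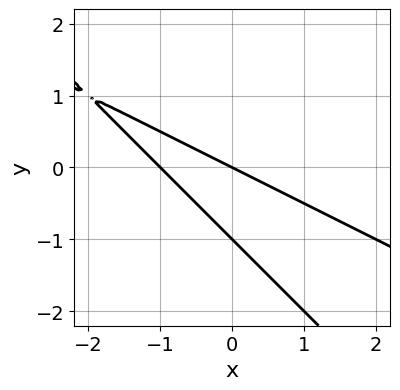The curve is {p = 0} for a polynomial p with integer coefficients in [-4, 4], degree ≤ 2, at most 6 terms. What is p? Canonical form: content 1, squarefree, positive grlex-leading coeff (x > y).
x^2 + 3*x*y + 2*y^2 + x + 2*y

(a) The degree is 2 — the shape is more complex than any degree-1 curve.
(b) Checking where it meets the axes: among the integer gridlines, it crosses the x-axis at x ∈ {-1, 0}; the y-axis gridline crossings are at y ∈ {-1, 0}.
(c) The integer polynomial consistent with all of this is the stated p.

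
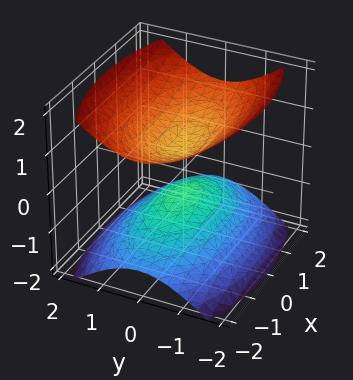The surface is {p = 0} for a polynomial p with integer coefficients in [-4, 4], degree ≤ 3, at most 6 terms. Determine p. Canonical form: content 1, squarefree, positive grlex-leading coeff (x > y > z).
1. There are 2 components. Treating them together as one polynomial.
2. deg p = 2. Two sheets facing apart; a quadric.
3. Symmetries: it's symmetric under z → −z, forcing even powers of z; the x ↦ −x reflection is a symmetry, so x appears only in even powers; it's symmetric under y → −y, forcing even powers of y.
4. From the axis intercepts and sections: it misses every integer gridline on the x-axis; no y-intercept at any integer in the box.
5. Fitting integer coefficients to these (and the overall shape) gives p.

x^2 + 3*y^2 - 3*z^2 + 1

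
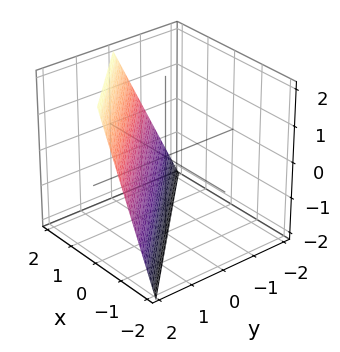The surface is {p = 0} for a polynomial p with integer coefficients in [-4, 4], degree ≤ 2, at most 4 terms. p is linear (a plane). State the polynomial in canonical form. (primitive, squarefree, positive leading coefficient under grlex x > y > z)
2*x + 2*y - z - 2

Degree: the surface is flat (a plane), so deg p = 1.
Reading off the gridlines: one z-axis crossing is at z = -2; it meets the y-axis at y = 1 (among the integer gridlines).
Putting this together gives p. Check: (1, 0, 0) on the x-axis lies on the surface, and p(1, 0, 0) = 0. ✓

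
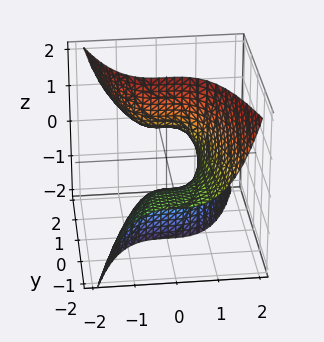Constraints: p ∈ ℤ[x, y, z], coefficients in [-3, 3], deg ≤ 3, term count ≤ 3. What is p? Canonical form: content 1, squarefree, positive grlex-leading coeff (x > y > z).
1. Degree: the shape is more complex than any degree-2 surface, so deg p = 3.
2. From the axis intercepts and sections: no z-intercept at any integer in the box; it misses every integer gridline on the y-axis.
3. Solving for integer coefficients yields p as stated.

2*x^3 + 3*y*z - 1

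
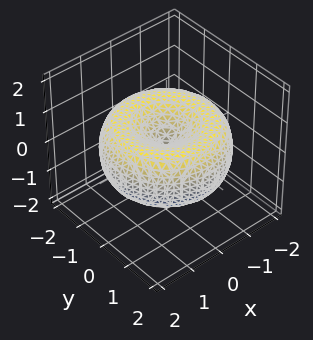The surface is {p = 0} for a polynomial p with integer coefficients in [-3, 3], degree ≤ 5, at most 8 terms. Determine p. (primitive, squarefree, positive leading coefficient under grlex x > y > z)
x^4 + 2*x^2*y^2 + y^4 - 3*x^2 - 3*y^2 + 3*z^2

1. deg p = 4. A generic line meets the surface in up to 4 points.
2. By symmetry, every cross-section ⟂ z is a circle, so x, y appear only via x² + y².
3. From the axis intercepts and sections: one z-axis crossing is at z = 0; it meets the y-axis at y = 0 (among the integer gridlines); one x-axis crossing is at x = 0; a circular section at z = 0 has radius between 1 and 2.
4. Matching integer coefficients to the picture gives p.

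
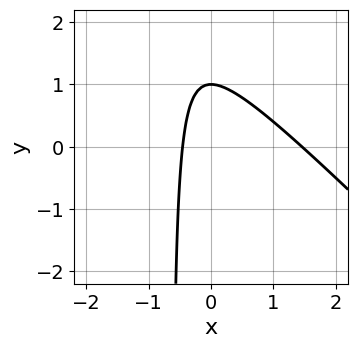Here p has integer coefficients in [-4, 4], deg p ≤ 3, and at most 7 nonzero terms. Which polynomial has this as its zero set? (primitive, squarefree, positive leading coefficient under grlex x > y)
3*x^2 + 3*x*y - 3*x + 2*y - 2

(a) Degree: a generic line meets the curve in up to 2 points, so deg p = 2.
(b) Against the integer gridlines: it meets the y-axis at y = 1 (among the integer gridlines).
(c) Matching integer coefficients to the picture gives p.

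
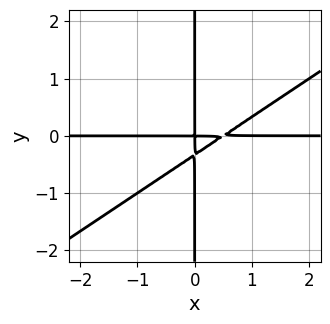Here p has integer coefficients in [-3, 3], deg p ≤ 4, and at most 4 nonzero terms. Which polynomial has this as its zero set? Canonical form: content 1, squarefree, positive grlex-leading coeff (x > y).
(a) deg p = 3. No degree-2 curve has this shape.
(b) From the visible intercepts: every point of the y-axis in the box is on the curve; the visible x-axis segment lies entirely on the curve.
(c) These observations pin down the coefficients.

2*x^2*y - 3*x*y^2 - x*y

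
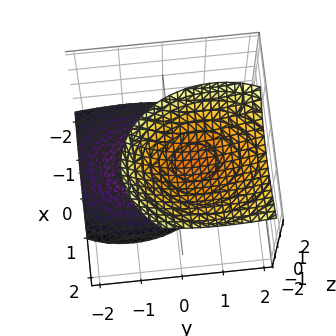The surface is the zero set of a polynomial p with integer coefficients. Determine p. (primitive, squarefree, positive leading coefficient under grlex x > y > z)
3*x^2 - 2*x*z + 2*y^2 - 2*y*z - 2*z^2 + 2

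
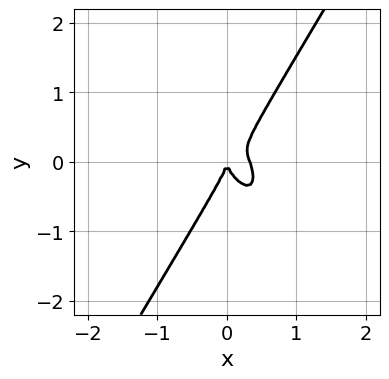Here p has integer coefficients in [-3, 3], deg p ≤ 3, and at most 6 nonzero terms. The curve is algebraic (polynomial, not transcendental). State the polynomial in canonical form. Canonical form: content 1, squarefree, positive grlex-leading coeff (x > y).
3*x^3 + x^2*y - y^3 - x^2

First, degree: a generic line meets the curve in up to 3 points, so deg p = 3.
Next, against the integer gridlines: it crosses the y-axis at the gridline y = 0; it crosses the x-axis at the gridline x = 0.
Finally, these observations pin down the coefficients.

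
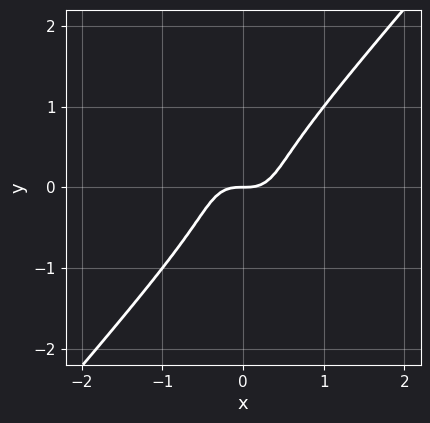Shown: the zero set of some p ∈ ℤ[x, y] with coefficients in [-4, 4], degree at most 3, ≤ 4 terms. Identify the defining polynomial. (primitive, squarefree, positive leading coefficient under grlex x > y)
3*x^3 - 2*y^3 - y

First, deg p = 3. No degree-2 curve has this shape.
Next, against the integer gridlines: one y-axis crossing is at y = 0; it meets the x-axis at x = 0 (among the integer gridlines).
Finally, together with the visible shape, these determine p as stated.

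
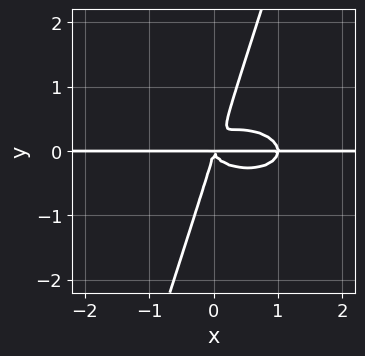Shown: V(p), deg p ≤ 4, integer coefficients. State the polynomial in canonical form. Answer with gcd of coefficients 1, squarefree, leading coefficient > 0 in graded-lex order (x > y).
(a) Degree: a generic line meets the curve in up to 4 points, so deg p = 4.
(b) Reading off the gridlines: the visible x-axis segment lies entirely on the curve.
(c) Solving for integer coefficients yields p as stated.

x^3*y + 3*x*y^3 - y^4 - x^2*y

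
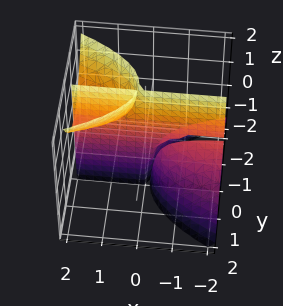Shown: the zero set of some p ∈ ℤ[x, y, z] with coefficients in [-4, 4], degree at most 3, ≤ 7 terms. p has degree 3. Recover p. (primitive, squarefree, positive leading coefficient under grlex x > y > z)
3*x*y*z - 3*y^3 - x*y - y^2 - y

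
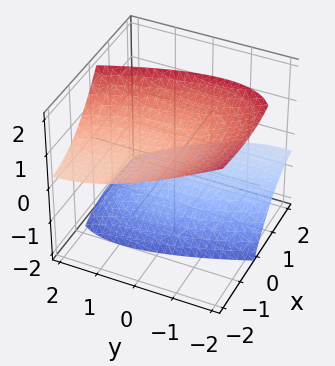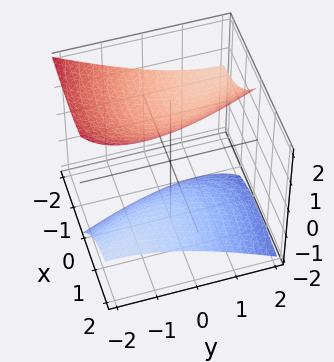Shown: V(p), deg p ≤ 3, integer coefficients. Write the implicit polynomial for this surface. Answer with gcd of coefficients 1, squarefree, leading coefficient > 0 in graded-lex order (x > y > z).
x^2 + 2*x*y + 3*x*z + y^2 - 2*z^2 + 3

(a) I count 2 distinct pieces. They look like related sheets of one shape, so recover p as a whole.
(b) The degree is 2 — a generic line meets the surface in up to 2 points.
(c) From the axis intercepts and sections: the surface avoids every integer x-axis point in the box; no y-intercept at any integer in the box.
(d) Assembling these constraints gives the stated polynomial.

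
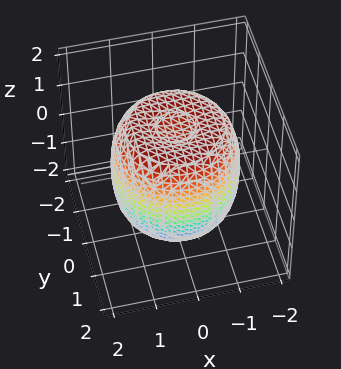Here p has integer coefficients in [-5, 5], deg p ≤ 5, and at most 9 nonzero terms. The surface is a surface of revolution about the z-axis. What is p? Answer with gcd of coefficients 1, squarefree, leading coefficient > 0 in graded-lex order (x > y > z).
(a) The degree is 4 — the shape is more complex than any degree-3 surface.
(b) By symmetry, the z-axis is an axis of rotation, so x and y enter only as x² + y².
(c) From the axis intercepts and sections: a circular section at z = 0 has radius between 1 and 2.
(d) These observations pin down the coefficients.

2*x^4 + 4*x^2*y^2 + 2*y^4 - 3*x^2 - 3*y^2 + 2*z^2 - 3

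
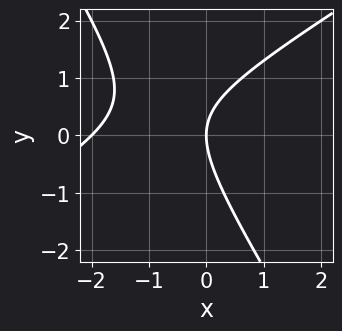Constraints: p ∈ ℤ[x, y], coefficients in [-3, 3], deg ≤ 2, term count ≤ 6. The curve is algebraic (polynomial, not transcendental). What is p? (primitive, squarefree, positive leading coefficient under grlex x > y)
(a) Degree: a generic line meets the curve in up to 2 points, so deg p = 2.
(b) Observable constraints: it crosses the y-axis at the gridline y = 0; the x-axis gridline crossings are at x ∈ {-2, 0}.
(c) Assembling these constraints gives the stated polynomial.

x^2 - x*y - y^2 + 2*x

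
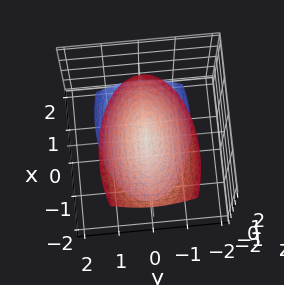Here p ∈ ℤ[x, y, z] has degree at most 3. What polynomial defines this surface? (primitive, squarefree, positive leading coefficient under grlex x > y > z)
First, I count 2 distinct pieces. Treating them together as one polynomial.
Then, degree: no degree-1 surface has this shape, so deg p = 2.
Next, from the visible intercepts: it crosses the x-axis at the gridline x = 0; one z-axis crossing is at z = 0; one y-axis crossing is at y = 0.
Finally, matching integer coefficients to the picture gives p.

x^2 + x*z + 3*y^2 - z^2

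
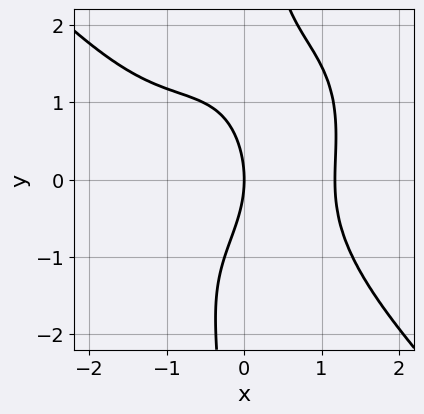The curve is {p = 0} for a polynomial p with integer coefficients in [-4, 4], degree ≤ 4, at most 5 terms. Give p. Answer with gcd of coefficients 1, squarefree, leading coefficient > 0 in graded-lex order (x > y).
x^4 + x*y^3 + x^3 - y^2 - 3*x

First, the degree is 4 — a generic line meets the curve in up to 4 points.
Next, from the visible intercepts: one x-axis crossing is at x = 0; it meets the y-axis at y = 0 (among the integer gridlines).
Finally, putting this together gives p.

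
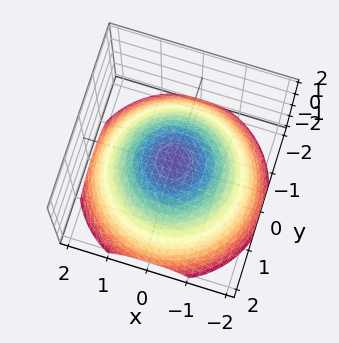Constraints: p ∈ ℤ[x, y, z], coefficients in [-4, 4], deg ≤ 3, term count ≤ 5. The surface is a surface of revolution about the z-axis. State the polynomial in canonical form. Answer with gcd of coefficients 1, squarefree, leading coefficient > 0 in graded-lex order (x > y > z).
1. The degree is 2 — no degree-1 surface has this shape.
2. Symmetries: every cross-section ⟂ z is a circle, so x, y appear only via x² + y².
3. Checking where it meets the axes: among the integer gridlines, it crosses the x-axis at x ∈ {-1, 1}; among the integer gridlines, it crosses the y-axis at y ∈ {-1, 1}; a circular section at z = -1 has radius between 1 and 2.
4. Fitting integer coefficients to these (and the overall shape) gives p.

x^2 + y^2 + 2*z - 1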